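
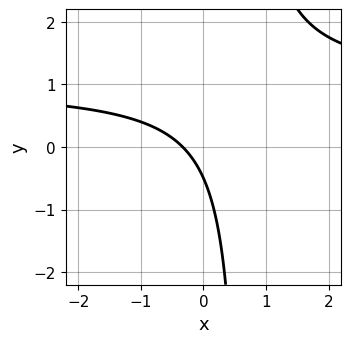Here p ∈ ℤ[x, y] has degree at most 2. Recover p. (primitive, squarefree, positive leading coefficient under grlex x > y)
3*x*y - 3*x - 2*y - 1

1. Degree: no degree-1 curve has this shape, so deg p = 2.
2. Putting this together gives p.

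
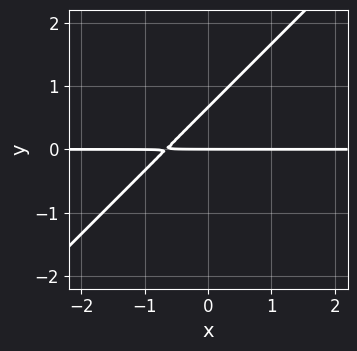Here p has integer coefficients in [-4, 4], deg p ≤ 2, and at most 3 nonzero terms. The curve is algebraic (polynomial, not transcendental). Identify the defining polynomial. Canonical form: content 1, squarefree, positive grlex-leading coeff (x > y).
1. Degree: no degree-1 curve has this shape, so deg p = 2.
2. Against the integer gridlines: the visible x-axis segment lies entirely on the curve; one y-axis crossing is at y = 0.
3. Assembling these constraints gives the stated polynomial.

3*x*y - 3*y^2 + 2*y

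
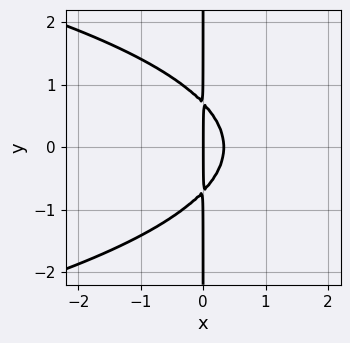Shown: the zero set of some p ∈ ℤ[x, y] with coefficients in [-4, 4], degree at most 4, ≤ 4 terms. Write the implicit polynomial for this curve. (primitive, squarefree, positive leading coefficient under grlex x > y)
1. The degree is 3 — a generic line meets the curve in up to 3 points.
2. Symmetries: mirror symmetry y ↦ −y ⇒ only even powers of y.
3. Observable constraints: it meets the x-axis at x = 0 (among the integer gridlines); the visible y-axis segment lies entirely on the curve.
4. Matching integer coefficients to the picture gives p.

2*x*y^2 + 3*x^2 - x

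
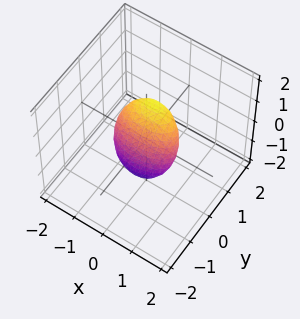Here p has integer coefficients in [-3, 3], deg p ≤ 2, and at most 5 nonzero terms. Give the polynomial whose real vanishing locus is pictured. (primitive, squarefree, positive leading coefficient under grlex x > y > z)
x^2 + 3*y^2 - 2*y*z + z^2 - 1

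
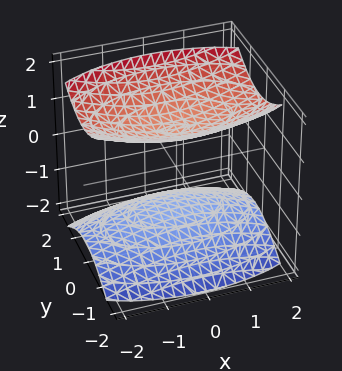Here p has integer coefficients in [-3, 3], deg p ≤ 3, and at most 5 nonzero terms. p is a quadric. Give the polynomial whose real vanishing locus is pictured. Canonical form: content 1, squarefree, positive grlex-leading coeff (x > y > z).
1. The picture has 2 separate pieces.
2. Degree: two sheets facing apart; a quadric, so deg p = 2.
3. Symmetries: it's symmetric under x → −x, forcing even powers of x; it's symmetric under z → −z, forcing even powers of z; mirror symmetry y ↦ −y ⇒ only even powers of y.
4. Reading off the gridlines: no x-intercept at any integer in the box; the z-axis gridline crossings are at z ∈ {-1, 1}; it misses every integer gridline on the y-axis.
5. Matching integer coefficients to the picture gives p.

x^2 + 3*y^2 - 3*z^2 + 3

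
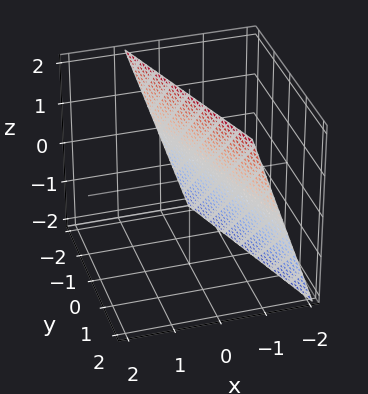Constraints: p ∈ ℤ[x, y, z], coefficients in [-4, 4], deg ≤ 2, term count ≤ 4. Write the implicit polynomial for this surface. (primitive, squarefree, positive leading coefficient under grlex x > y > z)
3*x + y - z + 2

1. Degree: every cross-section is a straight line — this is a plane, so deg p = 1.
2. Reading off the gridlines: it crosses the y-axis at the gridline y = -2; it meets the z-axis at z = 2 (among the integer gridlines).
3. The integer polynomial consistent with all of this is the stated p.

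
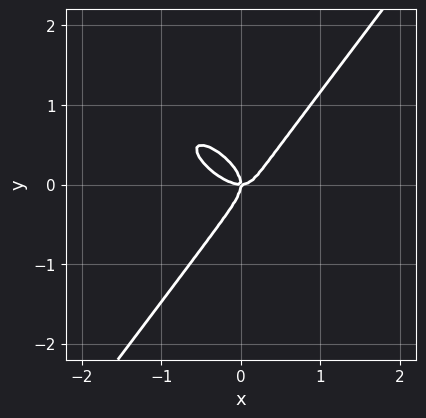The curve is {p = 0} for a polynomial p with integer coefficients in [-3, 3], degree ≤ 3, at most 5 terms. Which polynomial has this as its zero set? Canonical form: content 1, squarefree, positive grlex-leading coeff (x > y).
2*x^3 + 2*x^2*y - 2*y^3 - x*y

1. Degree: a generic line meets the curve in up to 3 points, so deg p = 3.
2. Checking where it meets the axes: it meets the y-axis at y = 0 (among the integer gridlines); it crosses the x-axis at the gridline x = 0.
3. Fitting integer coefficients to these (and the overall shape) gives p.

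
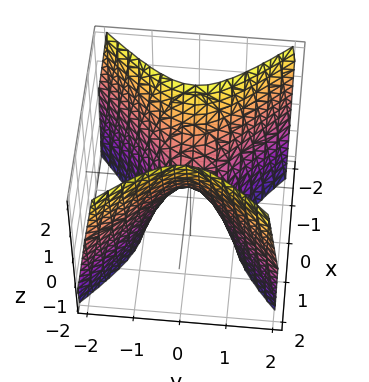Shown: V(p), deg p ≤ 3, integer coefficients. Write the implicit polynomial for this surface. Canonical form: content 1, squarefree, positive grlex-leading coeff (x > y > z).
(a) The degree is 2 — a hyperbolic paraboloid; a quadric.
(b) Symmetries: the y ↦ −y reflection is a symmetry, so y appears only in even powers; the x ↦ −x reflection is a symmetry, so x appears only in even powers.
(c) Checking where it meets the axes: one z-axis crossing is at z = 0; it meets the y-axis at y = 0 (among the integer gridlines); it crosses the x-axis at the gridline x = 0.
(d) Putting this together gives p.

2*x^2 - 2*y^2 - z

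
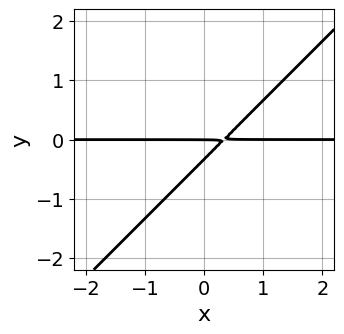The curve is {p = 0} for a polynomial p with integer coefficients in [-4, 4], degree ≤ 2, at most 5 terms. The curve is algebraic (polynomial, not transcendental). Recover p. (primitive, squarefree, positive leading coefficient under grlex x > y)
3*x*y - 3*y^2 - y

First, deg p = 2. A generic line meets the curve in up to 2 points.
Then, from the axis intercepts and sections: every point of the x-axis in the box is on the curve; it meets the y-axis at y = 0 (among the integer gridlines).
Finally, together with the visible shape, these determine p as stated.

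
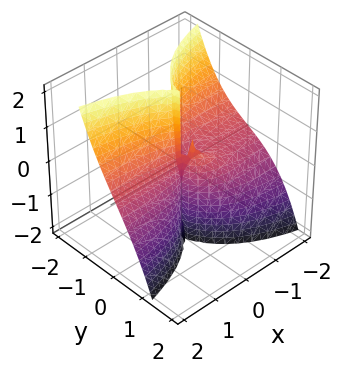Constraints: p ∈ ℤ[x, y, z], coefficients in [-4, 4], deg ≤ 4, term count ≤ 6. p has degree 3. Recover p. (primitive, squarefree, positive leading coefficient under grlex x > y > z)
x^2*y + x^2*z + y^3 + x*y

(a) Degree: a generic line meets the surface in up to 3 points, so deg p = 3.
(b) Checking where it meets the axes: one y-axis crossing is at y = 0; every point of the x-axis in the box is on the surface.
(c) The integer polynomial consistent with all of this is the stated p. Check: (0, 0, 2) on the z-axis lies on the surface, and p(0, 0, 2) = 0. ✓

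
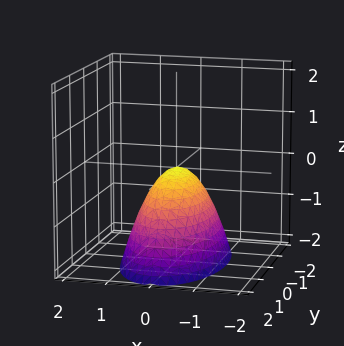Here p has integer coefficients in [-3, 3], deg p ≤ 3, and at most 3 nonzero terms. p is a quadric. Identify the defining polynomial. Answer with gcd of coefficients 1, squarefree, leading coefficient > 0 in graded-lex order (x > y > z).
1. Degree: a paraboloid; a quadric, so deg p = 2.
2. Symmetries: mirror symmetry y ↦ −y ⇒ only even powers of y; mirror symmetry x ↦ −x ⇒ only even powers of x.
3. Checking where it meets the axes: it meets the y-axis at y = 0 (among the integer gridlines); it meets the x-axis at x = 0 (among the integer gridlines).
4. Putting this together gives p.

3*x^2 + y^2 + 2*z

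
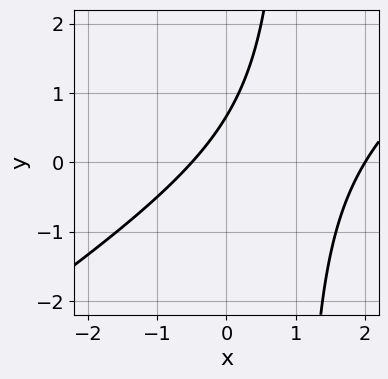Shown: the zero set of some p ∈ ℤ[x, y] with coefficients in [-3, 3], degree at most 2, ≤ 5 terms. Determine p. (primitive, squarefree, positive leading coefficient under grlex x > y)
2*x^2 - 3*x*y - 3*x + 3*y - 2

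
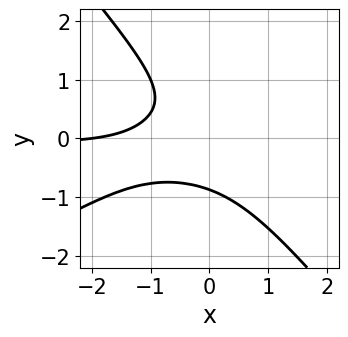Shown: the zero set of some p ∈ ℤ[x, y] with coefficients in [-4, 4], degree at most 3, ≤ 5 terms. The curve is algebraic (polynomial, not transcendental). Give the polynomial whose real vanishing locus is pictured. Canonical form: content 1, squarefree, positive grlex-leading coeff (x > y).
First, the degree is 3 — the shape is more complex than any degree-2 curve.
Next, from the axis intercepts and sections: one x-axis crossing is at x = -2.
Finally, fitting integer coefficients to these (and the overall shape) gives p.

2*x^2*y - 2*x*y^2 - 3*y^3 - x - 2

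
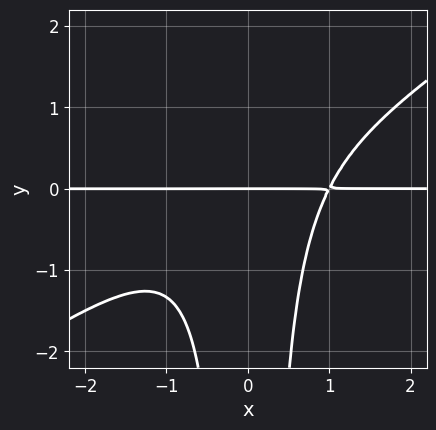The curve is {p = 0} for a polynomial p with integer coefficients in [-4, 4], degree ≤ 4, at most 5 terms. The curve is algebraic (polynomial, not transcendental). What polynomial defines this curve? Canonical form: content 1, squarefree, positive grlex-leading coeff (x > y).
(a) The degree is 4 — the shape is more complex than any degree-3 curve.
(b) From the visible intercepts: one y-axis crossing is at y = 0; the visible x-axis segment lies entirely on the curve.
(c) Solving for integer coefficients yields p as stated.

2*x^3*y - 3*x^2*y^2 - 2*y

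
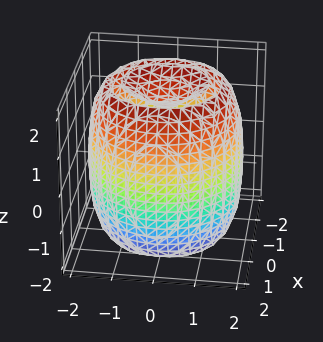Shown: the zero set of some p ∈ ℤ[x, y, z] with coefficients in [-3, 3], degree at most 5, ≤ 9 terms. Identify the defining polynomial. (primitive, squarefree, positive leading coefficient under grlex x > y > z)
The picture has 2 separate pieces.
The degree is 4 — the shape is more complex than any degree-3 surface.
Symmetries: the z-axis is an axis of rotation, so x and y enter only as x² + y².
Against the integer gridlines: a circular section at z = 2 has radius exactly 1.
Assembling these constraints gives the stated polynomial.

x^4 + 2*x^2*y^2 + y^4 - 3*x^2 - 3*y^2 + z^2 - 2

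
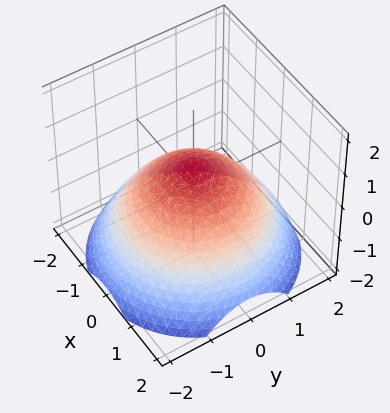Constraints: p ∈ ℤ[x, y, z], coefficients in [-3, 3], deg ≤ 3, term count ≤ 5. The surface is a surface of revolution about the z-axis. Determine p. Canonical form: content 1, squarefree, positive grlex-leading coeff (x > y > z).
x^2 + y^2 + 2*z - 1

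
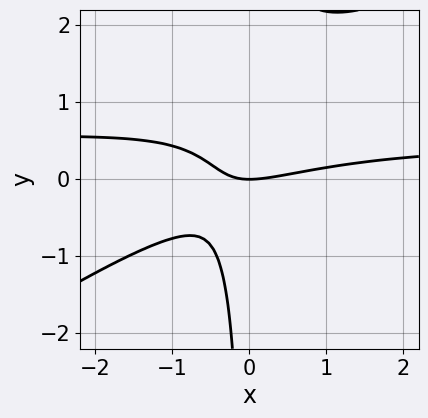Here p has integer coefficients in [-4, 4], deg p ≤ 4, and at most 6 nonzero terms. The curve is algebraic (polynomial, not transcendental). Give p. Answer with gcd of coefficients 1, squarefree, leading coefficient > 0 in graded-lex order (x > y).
2*x^2*y - 3*x*y^2 - x^2 + 3*x*y + 2*y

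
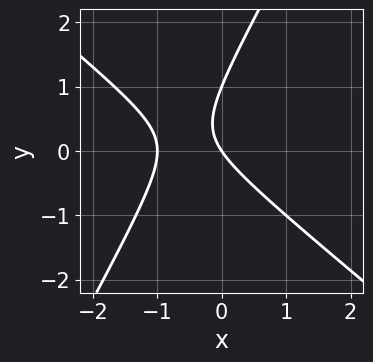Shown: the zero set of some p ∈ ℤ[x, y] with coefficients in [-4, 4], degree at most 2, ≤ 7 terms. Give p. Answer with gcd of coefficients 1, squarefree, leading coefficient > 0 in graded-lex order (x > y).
1. deg p = 2. No degree-1 curve has this shape.
2. Against the integer gridlines: the y-axis gridline crossings are at y ∈ {0, 1}; the x-axis gridline crossings are at x ∈ {-1, 0}.
3. Assembling these constraints gives the stated polynomial.

3*x^2 + 2*x*y - 2*y^2 + 3*x + 2*y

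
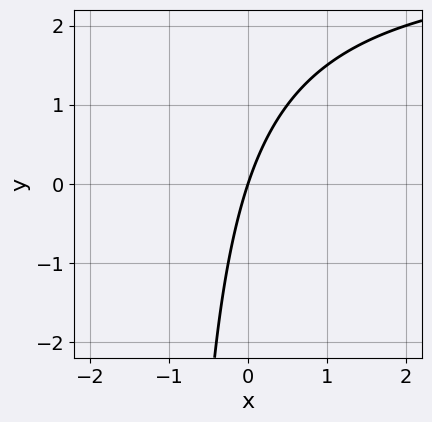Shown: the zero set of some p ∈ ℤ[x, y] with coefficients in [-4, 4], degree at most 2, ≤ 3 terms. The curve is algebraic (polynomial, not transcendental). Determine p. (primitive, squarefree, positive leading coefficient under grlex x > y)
x*y - 3*x + y

First, degree: no degree-1 curve has this shape, so deg p = 2.
Then, from the visible intercepts: one x-axis crossing is at x = 0; one y-axis crossing is at y = 0.
Finally, fitting integer coefficients to these (and the overall shape) gives p.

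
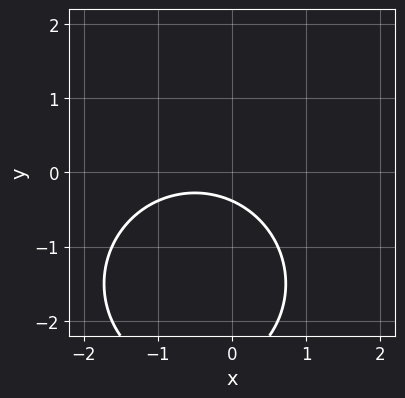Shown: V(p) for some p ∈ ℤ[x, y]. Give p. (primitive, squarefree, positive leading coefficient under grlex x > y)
The degree is 2 — no degree-1 curve has this shape.
Observable constraints: the curve avoids every integer x-axis point in the box.
Solving for integer coefficients yields p as stated.

x^2 + y^2 + x + 3*y + 1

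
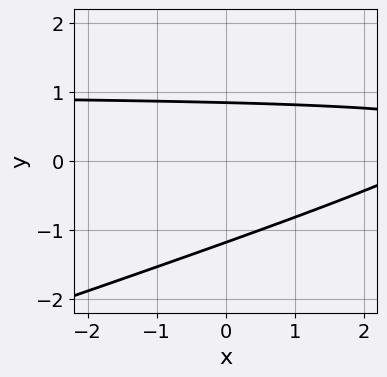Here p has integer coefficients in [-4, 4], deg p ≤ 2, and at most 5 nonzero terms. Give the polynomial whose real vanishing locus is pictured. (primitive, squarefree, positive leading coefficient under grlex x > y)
x*y - 3*y^2 - x - y + 3

First, deg p = 2. The shape is more complex than any degree-1 curve.
Next, checking where it meets the axes: no x-intercept at any integer in the box.
Finally, solving for integer coefficients yields p as stated.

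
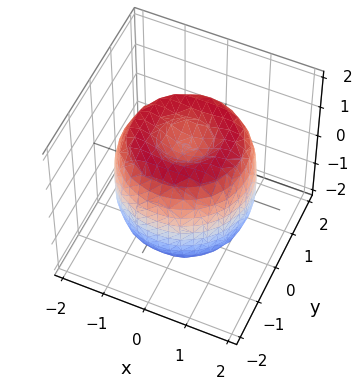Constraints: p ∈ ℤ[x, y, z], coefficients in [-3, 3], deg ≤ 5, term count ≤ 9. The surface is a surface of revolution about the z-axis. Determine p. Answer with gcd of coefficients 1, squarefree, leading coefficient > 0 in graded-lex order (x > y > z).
x^4 + 2*x^2*y^2 + y^4 - 2*x^2 - 2*y^2 + z^2 - 1

(a) The degree is 4 — a generic line meets the surface in up to 4 points.
(b) By symmetry, every cross-section ⟂ z is a circle, so x, y appear only via x² + y².
(c) Against the integer gridlines: the z-axis gridline crossings are at z ∈ {-1, 1}; a circular section at z = 1 has radius between 1 and 2.
(d) Together with the visible shape, these determine p as stated.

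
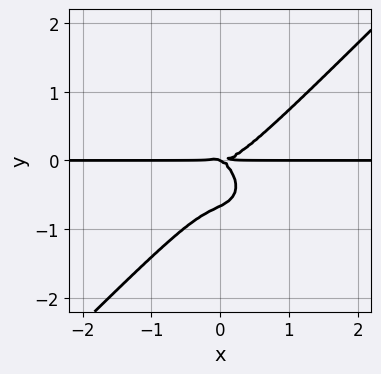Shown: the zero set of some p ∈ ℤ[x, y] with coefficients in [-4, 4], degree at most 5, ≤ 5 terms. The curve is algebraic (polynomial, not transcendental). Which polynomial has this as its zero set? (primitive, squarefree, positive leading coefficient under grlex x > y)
(a) Degree: the shape is more complex than any degree-3 curve, so deg p = 4.
(b) Checking where it meets the axes: one y-axis crossing is at y = 0; every point of the x-axis in the box is on the curve.
(c) Together with the visible shape, these determine p as stated.

3*x^3*y - 3*y^4 - x*y^2 - 2*y^3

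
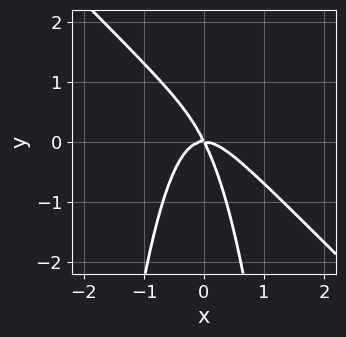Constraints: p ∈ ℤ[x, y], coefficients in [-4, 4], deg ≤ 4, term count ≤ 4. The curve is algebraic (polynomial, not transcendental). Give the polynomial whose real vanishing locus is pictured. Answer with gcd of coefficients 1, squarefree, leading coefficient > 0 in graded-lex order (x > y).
First, degree: a generic line meets the curve in up to 3 points, so deg p = 3.
Next, from the axis intercepts and sections: it meets the x-axis at x = 0 (among the integer gridlines); one y-axis crossing is at y = 0.
Finally, fitting integer coefficients to these (and the overall shape) gives p.

3*x^3 + 3*x^2*y + 2*x*y + y^2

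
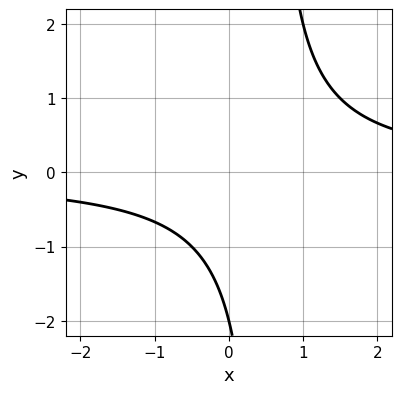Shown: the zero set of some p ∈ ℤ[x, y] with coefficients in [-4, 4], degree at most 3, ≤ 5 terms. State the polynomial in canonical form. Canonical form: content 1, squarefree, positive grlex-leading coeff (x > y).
(a) The degree is 2 — the shape is more complex than any degree-1 curve.
(b) From the axis intercepts and sections: it misses every integer gridline on the x-axis; it meets the y-axis at y = -2 (among the integer gridlines).
(c) Fitting integer coefficients to these (and the overall shape) gives p.

2*x*y - y - 2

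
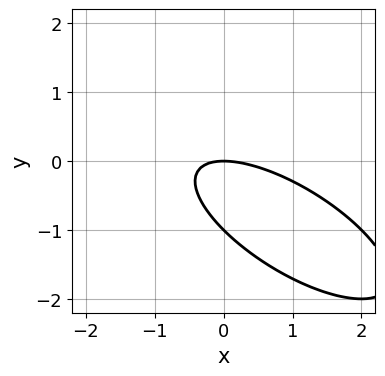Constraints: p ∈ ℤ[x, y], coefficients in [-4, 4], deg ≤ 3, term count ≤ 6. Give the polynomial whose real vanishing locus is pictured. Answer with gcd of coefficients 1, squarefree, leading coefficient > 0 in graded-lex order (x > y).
x^2 + 2*x*y + 2*y^2 + 2*y

(a) The degree is 2 — no degree-1 curve has this shape.
(b) Against the integer gridlines: among the integer gridlines, it crosses the y-axis at y ∈ {-1, 0}; it crosses the x-axis at the gridline x = 0.
(c) Matching integer coefficients to the picture gives p.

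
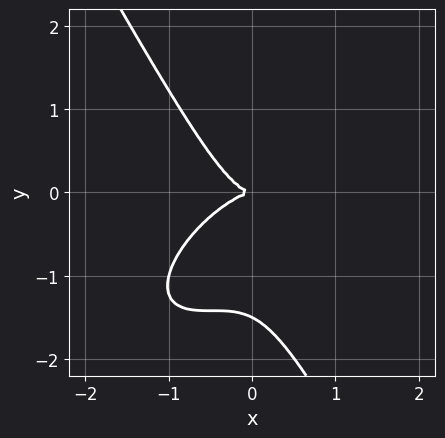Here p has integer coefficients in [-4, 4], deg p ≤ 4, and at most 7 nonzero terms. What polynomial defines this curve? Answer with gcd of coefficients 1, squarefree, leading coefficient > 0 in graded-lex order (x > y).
deg p = 3.
Checking where it meets the axes: it meets the x-axis at x = 0 (among the integer gridlines); it meets the y-axis at y = 0 (among the integer gridlines).
Matching integer coefficients to the picture gives p.

3*x^3 - 3*x^2*y + x*y^2 + 2*y^3 + 3*y^2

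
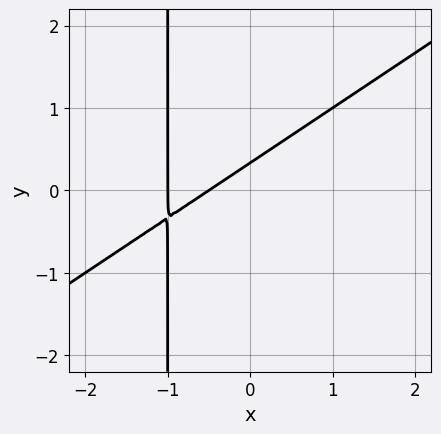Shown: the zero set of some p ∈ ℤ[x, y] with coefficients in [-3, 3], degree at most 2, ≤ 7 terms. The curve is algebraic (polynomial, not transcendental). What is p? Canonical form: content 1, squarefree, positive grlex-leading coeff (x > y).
2*x^2 - 3*x*y + 3*x - 3*y + 1

First, degree: no degree-1 curve has this shape, so deg p = 2.
Next, from the axis intercepts and sections: it meets the x-axis at x = -1 (among the integer gridlines).
Finally, solving for integer coefficients yields p as stated.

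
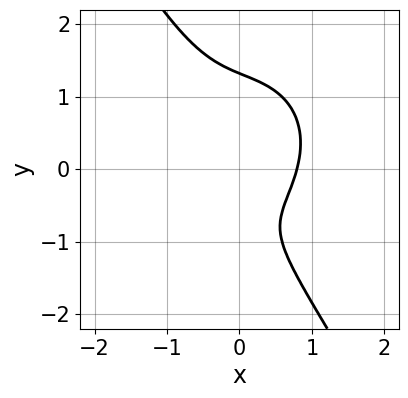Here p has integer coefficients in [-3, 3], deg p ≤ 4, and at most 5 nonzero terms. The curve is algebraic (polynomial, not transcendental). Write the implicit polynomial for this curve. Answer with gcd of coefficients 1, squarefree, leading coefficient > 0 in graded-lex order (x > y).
First, the degree is 3 — a generic line meets the curve in up to 3 points.
Finally, matching integer coefficients to the picture gives p.

2*x^3 + x*y^2 + y^3 - y - 1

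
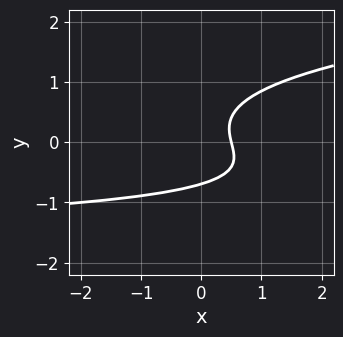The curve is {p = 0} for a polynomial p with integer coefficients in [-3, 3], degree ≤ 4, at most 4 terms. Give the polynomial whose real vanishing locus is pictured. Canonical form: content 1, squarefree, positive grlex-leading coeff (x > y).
3*y^3 - x*y - 2*x + 1

(a) deg p = 3. A generic line meets the curve in up to 3 points.
(b) Solving for integer coefficients yields p as stated.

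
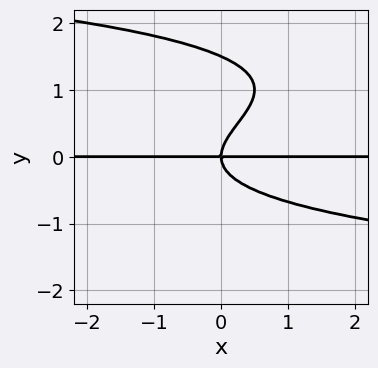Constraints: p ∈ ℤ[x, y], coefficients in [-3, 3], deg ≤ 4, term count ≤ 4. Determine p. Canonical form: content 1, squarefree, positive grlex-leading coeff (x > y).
2*y^4 - 3*y^3 + 2*x*y

Degree: a generic line meets the curve in up to 4 points, so deg p = 4.
From the visible intercepts: one y-axis crossing is at y = 0; every point of the x-axis in the box is on the curve.
The integer polynomial consistent with all of this is the stated p.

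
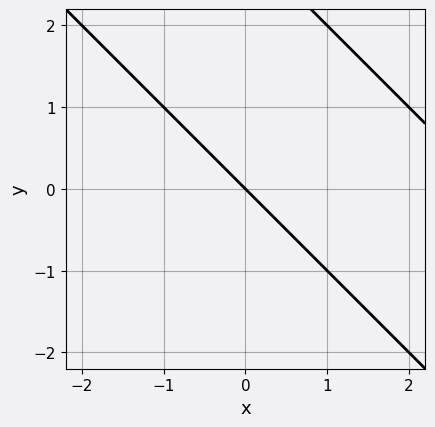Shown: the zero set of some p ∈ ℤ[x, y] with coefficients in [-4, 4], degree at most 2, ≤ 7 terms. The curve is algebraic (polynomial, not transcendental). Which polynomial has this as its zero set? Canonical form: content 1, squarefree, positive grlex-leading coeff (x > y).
x^2 + 2*x*y + y^2 - 3*x - 3*y

First, the degree is 2 — a generic line meets the curve in up to 2 points.
Then, from the axis intercepts and sections: it crosses the x-axis at the gridline x = 0; it meets the y-axis at y = 0 (among the integer gridlines).
Finally, solving for integer coefficients yields p as stated.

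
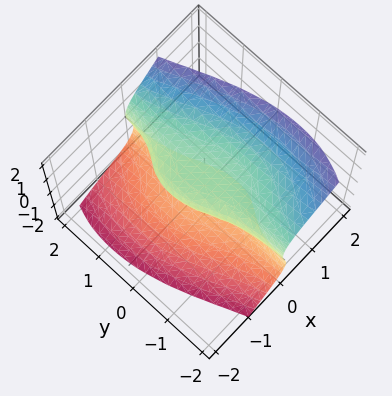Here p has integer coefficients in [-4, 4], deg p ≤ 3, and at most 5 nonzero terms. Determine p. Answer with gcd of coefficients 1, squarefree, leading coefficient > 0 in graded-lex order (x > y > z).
3*x^3 + 2*x^2*y + 2*x*y^2 - 2*z^3 + 2*z

(a) The degree is 3 — a generic line meets the surface in up to 3 points.
(b) Checking where it meets the axes: one x-axis crossing is at x = 0; among the integer gridlines, it crosses the z-axis at z ∈ {-1, 0, 1}; every point of the y-axis in the box is on the surface.
(c) Fitting integer coefficients to these (and the overall shape) gives p.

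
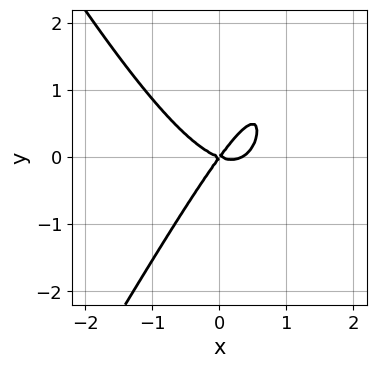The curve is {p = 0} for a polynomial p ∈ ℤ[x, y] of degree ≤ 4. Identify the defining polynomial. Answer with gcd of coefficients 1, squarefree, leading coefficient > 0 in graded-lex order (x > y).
3*x^3 - x*y^2 - x^2 - 2*x*y + 2*y^2

(a) The degree is 3 — the shape is more complex than any degree-2 curve.
(b) From the axis intercepts and sections: it meets the x-axis at x = 0 (among the integer gridlines); it meets the y-axis at y = 0 (among the integer gridlines).
(c) Matching integer coefficients to the picture gives p.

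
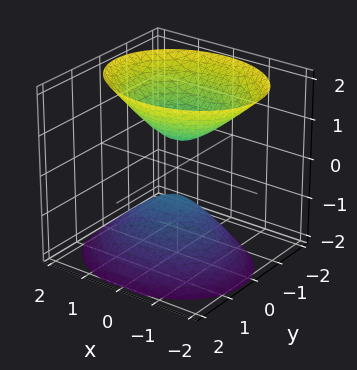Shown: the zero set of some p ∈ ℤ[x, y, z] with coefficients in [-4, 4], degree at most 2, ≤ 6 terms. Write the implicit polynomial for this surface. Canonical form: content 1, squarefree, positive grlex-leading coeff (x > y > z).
2*x^2 + 3*y^2 + y*z - 2*z^2 + 1

1. I count 2 distinct pieces.
2. deg p = 2.
3. Observable constraints: no y-intercept at any integer in the box; the surface avoids every integer x-axis point in the box.
4. Matching integer coefficients to the picture gives p.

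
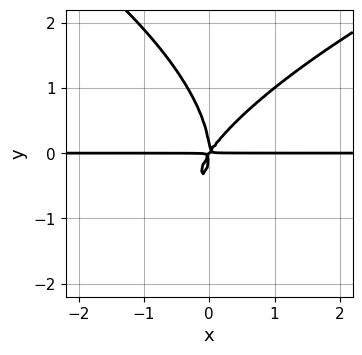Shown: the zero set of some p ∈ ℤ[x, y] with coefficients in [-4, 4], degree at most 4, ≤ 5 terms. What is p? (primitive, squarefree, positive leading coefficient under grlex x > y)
y^4 - 3*x^2*y + 2*x*y^2

First, the degree is 4 — a generic line meets the curve in up to 4 points.
Then, observable constraints: the visible x-axis segment lies entirely on the curve.
Finally, together with the visible shape, these determine p as stated.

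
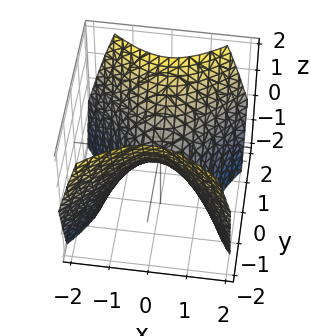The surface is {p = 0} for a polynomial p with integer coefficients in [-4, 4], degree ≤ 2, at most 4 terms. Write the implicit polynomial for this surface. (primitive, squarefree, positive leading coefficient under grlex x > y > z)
First, the degree is 2 — a hyperbolic paraboloid; a quadric.
Next, symmetries: it's symmetric under x → −x, forcing even powers of x; it's symmetric under y → −y, forcing even powers of y.
Then, reading off the gridlines: one y-axis crossing is at y = 0; it meets the z-axis at z = 0 (among the integer gridlines); it meets the x-axis at x = 0 (among the integer gridlines).
Finally, these observations pin down the coefficients.

x^2 - y^2 + z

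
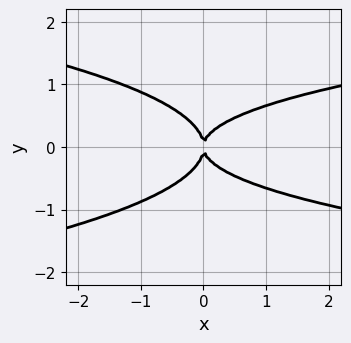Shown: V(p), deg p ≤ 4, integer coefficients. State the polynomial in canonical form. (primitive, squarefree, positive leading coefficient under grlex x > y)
Degree: a generic line meets the curve in up to 4 points, so deg p = 4.
Symmetries: the y ↦ −y reflection is a symmetry, so y appears only in even powers.
Checking where it meets the axes: one x-axis crossing is at x = 0; it meets the y-axis at y = 0 (among the integer gridlines).
Assembling these constraints gives the stated polynomial.

3*y^4 + x*y^2 - x^2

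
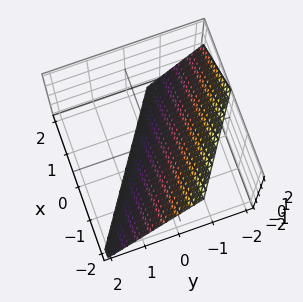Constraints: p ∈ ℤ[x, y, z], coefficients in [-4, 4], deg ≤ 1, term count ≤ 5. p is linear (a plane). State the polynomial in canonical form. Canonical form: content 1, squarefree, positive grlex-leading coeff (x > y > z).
(a) The degree is 1 — every cross-section is a straight line — this is a plane.
(b) From the axis intercepts and sections: it meets the z-axis at z = -1 (among the integer gridlines); one x-axis crossing is at x = -1.
(c) Fitting integer coefficients to these (and the overall shape) gives p.

2*x + 3*y + 2*z + 2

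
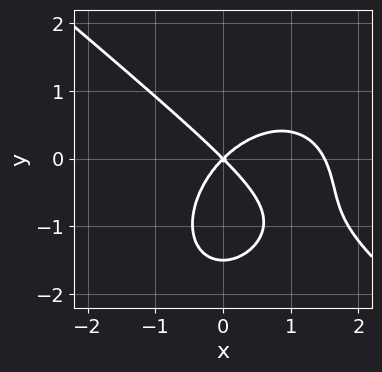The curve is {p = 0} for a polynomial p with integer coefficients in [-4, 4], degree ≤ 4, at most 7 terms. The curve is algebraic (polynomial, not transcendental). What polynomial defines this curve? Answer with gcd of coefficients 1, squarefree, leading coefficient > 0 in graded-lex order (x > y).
2*x^3 + x^2*y + 2*y^3 - 3*x^2 + 3*y^2

1. deg p = 3. No degree-2 curve has this shape.
2. Against the integer gridlines: it meets the x-axis at x = 0 (among the integer gridlines); it crosses the y-axis at the gridline y = 0.
3. These observations pin down the coefficients.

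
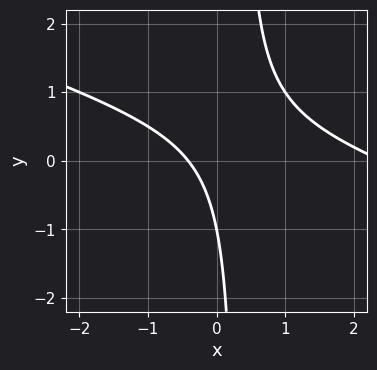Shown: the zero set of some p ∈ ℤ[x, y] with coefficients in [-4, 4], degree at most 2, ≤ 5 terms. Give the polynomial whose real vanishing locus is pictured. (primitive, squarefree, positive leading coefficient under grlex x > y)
x^2 + 3*x*y - 2*x - y - 1

First, the degree is 2 — a generic line meets the curve in up to 2 points.
Next, checking where it meets the axes: it crosses the y-axis at the gridline y = -1.
Finally, matching integer coefficients to the picture gives p.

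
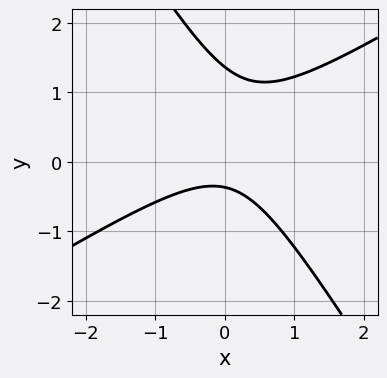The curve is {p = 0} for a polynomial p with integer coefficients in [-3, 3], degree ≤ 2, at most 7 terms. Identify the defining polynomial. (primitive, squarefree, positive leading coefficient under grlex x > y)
2*x^2 - 2*x*y - 2*y^2 + 2*y + 1

Degree: a generic line meets the curve in up to 2 points, so deg p = 2.
From the axis intercepts and sections: the curve avoids every integer x-axis point in the box.
Together with the visible shape, these determine p as stated.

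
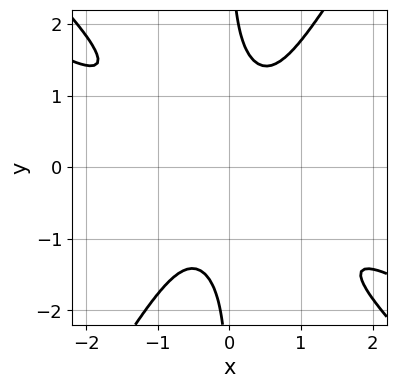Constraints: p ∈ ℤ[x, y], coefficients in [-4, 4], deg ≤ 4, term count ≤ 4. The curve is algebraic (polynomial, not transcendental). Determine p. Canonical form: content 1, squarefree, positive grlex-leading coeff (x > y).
x^4 + 2*x^3*y - x*y^3 + 1

deg p = 4.
Against the integer gridlines: the curve avoids every integer x-axis point in the box; it misses every integer gridline on the y-axis.
The integer polynomial consistent with all of this is the stated p.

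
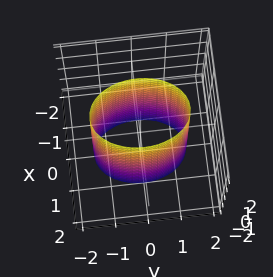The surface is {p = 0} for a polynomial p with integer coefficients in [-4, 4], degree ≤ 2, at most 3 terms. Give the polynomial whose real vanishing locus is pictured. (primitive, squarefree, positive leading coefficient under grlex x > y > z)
2*x^2 + y^2 - 2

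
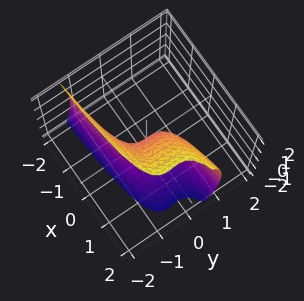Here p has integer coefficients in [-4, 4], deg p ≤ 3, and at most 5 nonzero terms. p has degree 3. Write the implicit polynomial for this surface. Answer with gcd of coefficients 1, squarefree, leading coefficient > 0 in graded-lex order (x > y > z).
x*y^2 + 3*y^3 + z^2 - 3*x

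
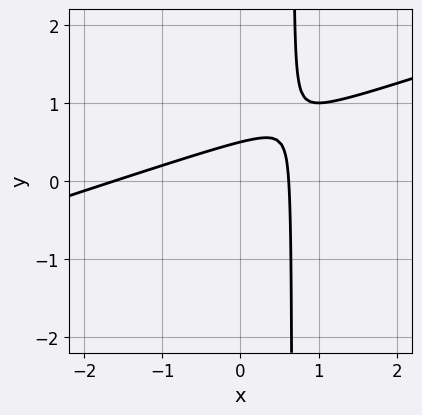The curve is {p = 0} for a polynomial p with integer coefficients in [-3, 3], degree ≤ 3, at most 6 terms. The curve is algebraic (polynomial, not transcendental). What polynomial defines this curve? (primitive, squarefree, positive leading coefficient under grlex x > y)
First, deg p = 2. A generic line meets the curve in up to 2 points.
Finally, matching integer coefficients to the picture gives p.

x^2 - 3*x*y + x + 2*y - 1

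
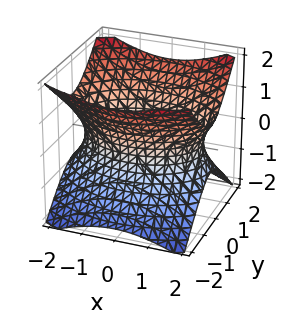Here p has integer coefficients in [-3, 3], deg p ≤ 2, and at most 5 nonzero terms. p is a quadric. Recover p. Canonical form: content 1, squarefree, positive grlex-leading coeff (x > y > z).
1. deg p = 2.
2. Symmetries: the z ↦ −z reflection is a symmetry, so z appears only in even powers; mirror symmetry y ↦ −y ⇒ only even powers of y; it's symmetric under x → −x, forcing even powers of x.
3. Checking where it meets the axes: no z-intercept at any integer in the box.
4. Solving for integer coefficients yields p as stated.

x^2 + 2*y^2 - 2*z^2 - 3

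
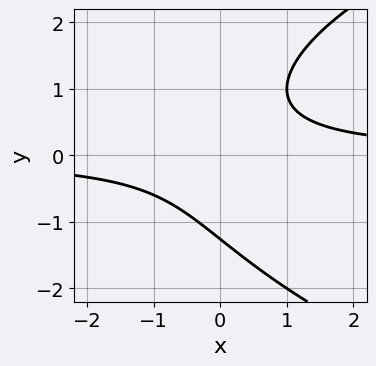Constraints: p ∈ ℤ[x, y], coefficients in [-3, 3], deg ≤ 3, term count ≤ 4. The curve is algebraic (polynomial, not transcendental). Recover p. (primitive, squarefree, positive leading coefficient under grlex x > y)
deg p = 3.
Observable constraints: no x-intercept at any integer in the box.
Putting this together gives p.

y^3 - 3*x*y + 2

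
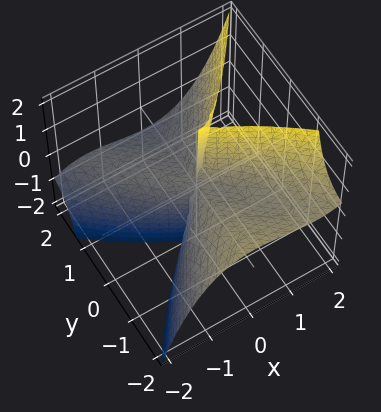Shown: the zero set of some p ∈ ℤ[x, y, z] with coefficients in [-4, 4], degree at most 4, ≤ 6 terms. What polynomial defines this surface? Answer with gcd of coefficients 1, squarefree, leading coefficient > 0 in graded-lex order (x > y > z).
Degree: no degree-2 surface has this shape, so deg p = 3.
Against the integer gridlines: it meets the x-axis at x = 0 (among the integer gridlines); it crosses the y-axis at the gridline y = 0; the visible z-axis segment lies entirely on the surface.
Solving for integer coefficients yields p as stated.

2*x^3 + 2*x^2*y - y^3 - 3*y^2*z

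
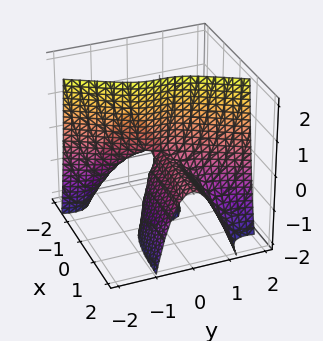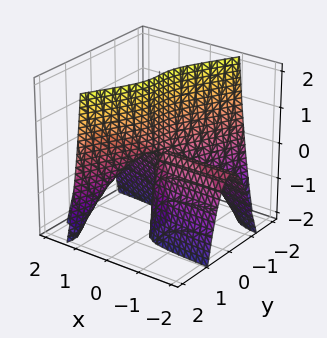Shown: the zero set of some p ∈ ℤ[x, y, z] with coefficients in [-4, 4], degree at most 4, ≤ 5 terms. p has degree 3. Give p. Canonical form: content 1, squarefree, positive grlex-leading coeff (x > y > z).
(a) deg p = 3. No degree-2 surface has this shape.
(b) Reading off the gridlines: one y-axis crossing is at y = 0; every point of the z-axis in the box is on the surface.
(c) The integer polynomial consistent with all of this is the stated p. Check: (2, 0, 0) on the x-axis lies on the surface, and p(2, 0, 0) = 0. ✓

2*x*y^2 - y^3 + x*z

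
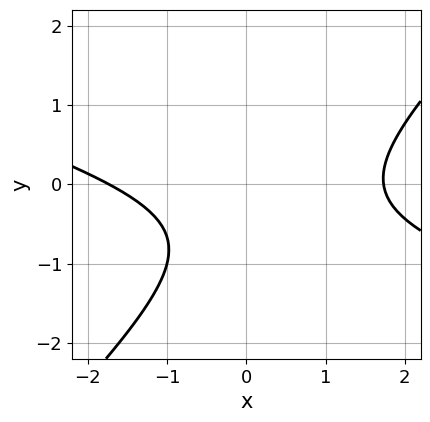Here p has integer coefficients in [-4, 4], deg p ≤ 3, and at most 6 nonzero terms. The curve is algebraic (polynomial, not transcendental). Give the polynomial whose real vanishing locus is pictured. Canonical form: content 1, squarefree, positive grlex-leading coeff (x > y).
The degree is 2 — no degree-1 curve has this shape.
Against the integer gridlines: no y-intercept at any integer in the box.
These observations pin down the coefficients.

x^2 + 2*x*y - 3*y^2 - 3*y - 3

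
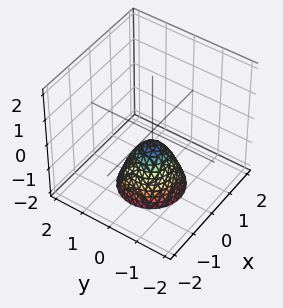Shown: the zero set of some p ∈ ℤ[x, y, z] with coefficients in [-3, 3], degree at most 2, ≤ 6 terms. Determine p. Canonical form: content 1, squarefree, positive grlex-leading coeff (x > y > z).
Degree: a generic line meets the surface in up to 2 points, so deg p = 2.
By symmetry, the surface is invariant under rotation about z: p = q(x² + y², z).
From the axis intercepts and sections: a circular section at z = -2 has radius exactly 1; it misses every integer gridline on the y-axis; no x-intercept at any integer in the box.
Solving for integer coefficients yields p as stated.

3*x^2 + 3*y^2 + 2*z + 1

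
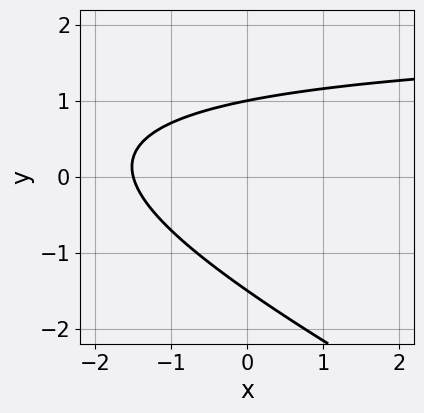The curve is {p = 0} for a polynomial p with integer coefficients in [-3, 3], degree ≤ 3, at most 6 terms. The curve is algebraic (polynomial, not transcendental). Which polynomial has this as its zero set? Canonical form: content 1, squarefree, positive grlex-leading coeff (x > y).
x*y + 2*y^2 - 2*x + y - 3

(a) deg p = 2.
(b) Against the integer gridlines: it crosses the y-axis at the gridline y = 1.
(c) Fitting integer coefficients to these (and the overall shape) gives p.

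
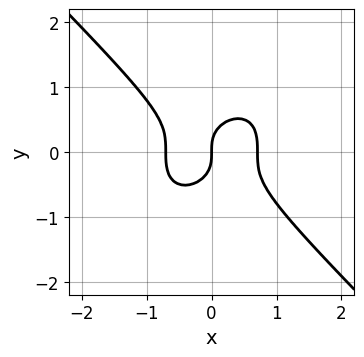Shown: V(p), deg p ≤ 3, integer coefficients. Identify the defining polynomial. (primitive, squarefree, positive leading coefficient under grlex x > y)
2*x^3 + 2*y^3 - x

(a) The degree is 3 — the shape is more complex than any degree-2 curve.
(b) Against the integer gridlines: one y-axis crossing is at y = 0; it meets the x-axis at x = 0 (among the integer gridlines).
(c) The integer polynomial consistent with all of this is the stated p.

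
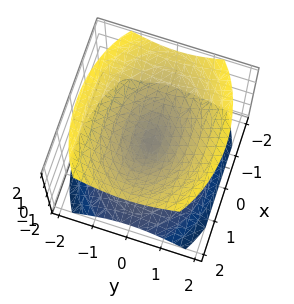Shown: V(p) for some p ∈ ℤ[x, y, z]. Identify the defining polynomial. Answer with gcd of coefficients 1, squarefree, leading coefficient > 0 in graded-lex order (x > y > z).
First, I count 2 distinct pieces. They look like related sheets of one shape, so recover p as a whole.
Then, degree: two nappes meeting at a single point; a quadric, so deg p = 2.
Then, symmetries: it's symmetric under y → −y, forcing even powers of y; the x ↦ −x reflection is a symmetry, so x appears only in even powers; the z ↦ −z reflection is a symmetry, so z appears only in even powers.
Next, from the visible intercepts: one x-axis crossing is at x = 0; it meets the z-axis at z = 0 (among the integer gridlines); it crosses the y-axis at the gridline y = 0.
Finally, solving for integer coefficients yields p as stated.

x^2 + 2*y^2 - 2*z^2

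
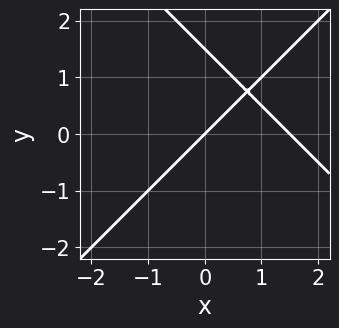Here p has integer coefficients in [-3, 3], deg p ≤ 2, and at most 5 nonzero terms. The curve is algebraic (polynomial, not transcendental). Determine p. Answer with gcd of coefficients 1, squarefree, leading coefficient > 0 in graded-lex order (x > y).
2*x^2 - 2*y^2 - 3*x + 3*y

The degree is 2 — a generic line meets the curve in up to 2 points.
Checking where it meets the axes: it crosses the x-axis at the gridline x = 0; it meets the y-axis at y = 0 (among the integer gridlines).
Solving for integer coefficients yields p as stated.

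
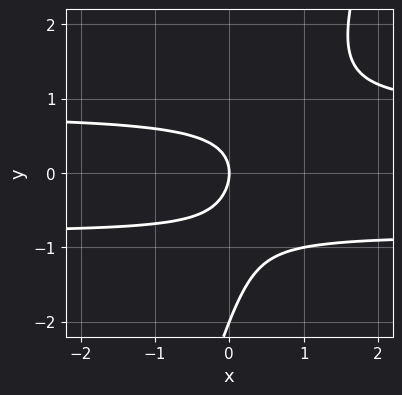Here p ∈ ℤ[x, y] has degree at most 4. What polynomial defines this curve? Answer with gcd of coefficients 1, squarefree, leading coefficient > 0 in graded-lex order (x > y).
3*x*y^2 - y^3 - 2*y^2 - 2*x

First, degree: the shape is more complex than any degree-2 curve, so deg p = 3.
Next, reading off the gridlines: the y-axis gridline crossings are at y ∈ {-2, 0}; it crosses the x-axis at the gridline x = 0.
Finally, matching integer coefficients to the picture gives p.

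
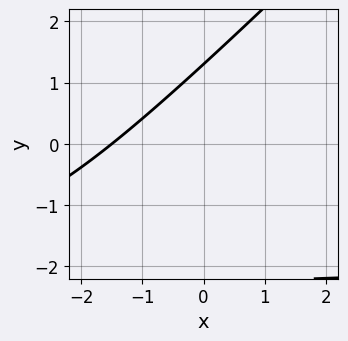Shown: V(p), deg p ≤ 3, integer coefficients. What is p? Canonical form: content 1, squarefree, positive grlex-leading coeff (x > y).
(a) deg p = 2.
(b) Matching integer coefficients to the picture gives p.

x*y - y^2 + 2*x - y + 3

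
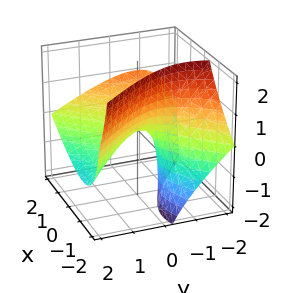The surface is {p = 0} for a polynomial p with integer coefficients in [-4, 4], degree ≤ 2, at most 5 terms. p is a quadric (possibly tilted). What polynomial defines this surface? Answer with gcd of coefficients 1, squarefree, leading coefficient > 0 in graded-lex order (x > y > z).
First, the degree is 2 — a generic line meets the surface in up to 2 points.
Then, from the visible intercepts: it crosses the z-axis at the gridline z = 0; it meets the y-axis at y = 0 (among the integer gridlines).
Finally, these observations pin down the coefficients.

2*x^2 - 3*x*z - 2*y^2 - 3*y*z - 3*z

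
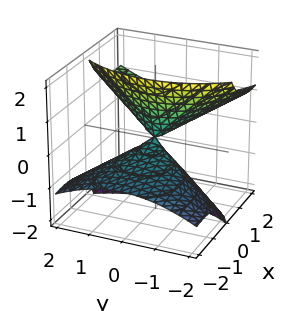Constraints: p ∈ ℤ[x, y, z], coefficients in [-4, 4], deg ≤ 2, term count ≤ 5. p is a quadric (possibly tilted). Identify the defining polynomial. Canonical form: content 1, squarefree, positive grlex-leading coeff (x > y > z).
Degree: the shape is more complex than any degree-1 surface, so deg p = 2.
Against the integer gridlines: it crosses the z-axis at the gridline z = 0; it crosses the y-axis at the gridline y = 0; it meets the x-axis at x = 0 (among the integer gridlines).
Fitting integer coefficients to these (and the overall shape) gives p.

x^2 - 3*x*z + y^2 - z^2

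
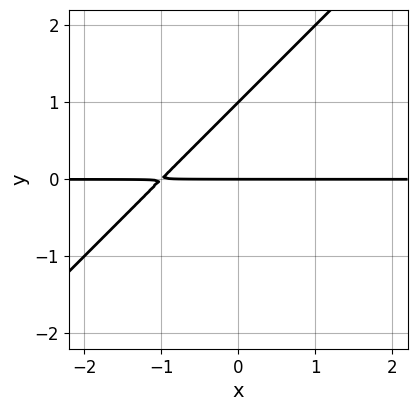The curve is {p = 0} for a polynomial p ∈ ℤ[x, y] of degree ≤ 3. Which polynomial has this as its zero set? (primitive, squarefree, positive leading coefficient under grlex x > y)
x*y - y^2 + y

deg p = 2.
Observable constraints: the y-axis gridline crossings are at y ∈ {0, 1}; the visible x-axis segment lies entirely on the curve.
Assembling these constraints gives the stated polynomial.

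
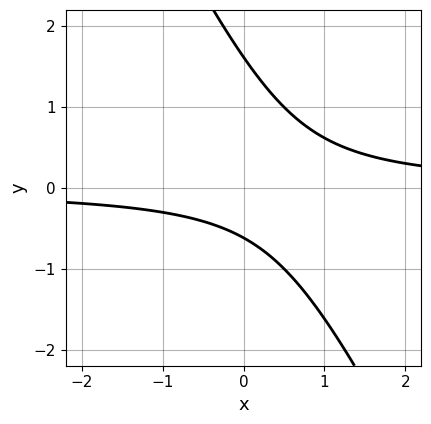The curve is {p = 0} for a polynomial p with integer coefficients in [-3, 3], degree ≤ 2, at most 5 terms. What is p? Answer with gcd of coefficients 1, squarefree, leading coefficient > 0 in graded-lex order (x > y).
1. deg p = 2.
2. From the visible intercepts: no x-intercept at any integer in the box.
3. Assembling these constraints gives the stated polynomial.

2*x*y + y^2 - y - 1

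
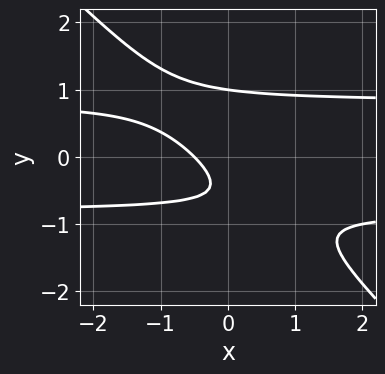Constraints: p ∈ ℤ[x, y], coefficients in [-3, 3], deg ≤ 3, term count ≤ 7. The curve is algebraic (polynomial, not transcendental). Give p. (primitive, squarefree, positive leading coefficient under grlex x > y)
3*x*y^2 + 3*y^3 - 2*x - 2*y - 1

1. deg p = 3. The shape is more complex than any degree-2 curve.
2. From the axis intercepts and sections: it meets the y-axis at y = 1 (among the integer gridlines).
3. Putting this together gives p.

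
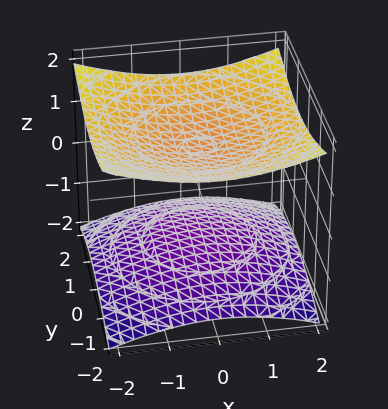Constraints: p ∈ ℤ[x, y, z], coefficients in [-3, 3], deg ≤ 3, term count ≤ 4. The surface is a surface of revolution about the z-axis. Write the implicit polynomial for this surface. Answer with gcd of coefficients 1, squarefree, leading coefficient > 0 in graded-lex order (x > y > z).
x^2 + y^2 - 3*z^2 + 3

First, the picture has 2 separate pieces. Treating them together as one polynomial.
Next, the degree is 2 — no degree-1 surface has this shape.
Then, symmetry: the z-axis is an axis of rotation, so x and y enter only as x² + y².
Then, observable constraints: it misses every integer gridline on the x-axis; among the integer gridlines, it crosses the z-axis at z ∈ {-1, 1}; the surface avoids every integer y-axis point in the box.
Finally, together with the visible shape, these determine p as stated.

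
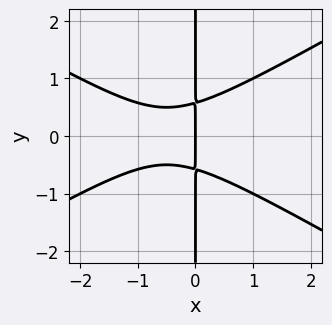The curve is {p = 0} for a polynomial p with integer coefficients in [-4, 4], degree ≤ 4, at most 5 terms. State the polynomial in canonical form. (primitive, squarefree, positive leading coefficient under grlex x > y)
x^3 - 3*x*y^2 + x^2 + x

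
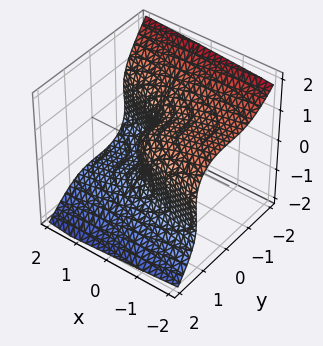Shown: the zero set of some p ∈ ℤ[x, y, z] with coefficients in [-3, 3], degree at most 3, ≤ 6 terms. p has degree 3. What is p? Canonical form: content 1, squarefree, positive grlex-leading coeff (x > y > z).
3*y^3 + 3*z^3 + 3*x - z - 1

1. deg p = 3.
2. Solving for integer coefficients yields p as stated.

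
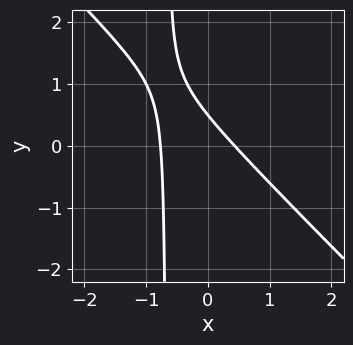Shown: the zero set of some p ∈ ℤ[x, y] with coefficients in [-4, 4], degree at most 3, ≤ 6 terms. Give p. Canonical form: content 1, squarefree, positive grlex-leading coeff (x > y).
(a) Degree: no degree-1 curve has this shape, so deg p = 2.
(b) Putting this together gives p.

3*x^2 + 3*x*y + x + 2*y - 1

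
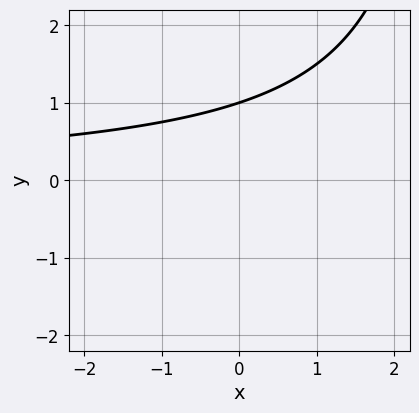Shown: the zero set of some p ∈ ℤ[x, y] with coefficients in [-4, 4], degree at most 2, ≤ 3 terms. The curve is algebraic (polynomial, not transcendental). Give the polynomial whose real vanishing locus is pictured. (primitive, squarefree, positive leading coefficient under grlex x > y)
x*y - 3*y + 3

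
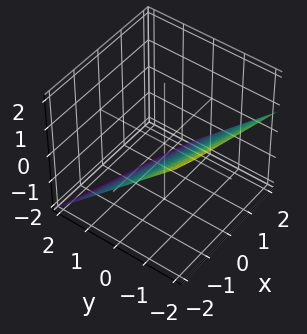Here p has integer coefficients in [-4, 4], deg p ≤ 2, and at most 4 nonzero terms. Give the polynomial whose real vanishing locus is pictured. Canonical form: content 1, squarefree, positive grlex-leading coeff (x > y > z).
x + 3*y + 3*z + 2

1. Degree: every cross-section is a straight line — this is a plane, so deg p = 1.
2. Against the integer gridlines: it crosses the x-axis at the gridline x = -2.
3. Solving for integer coefficients yields p as stated.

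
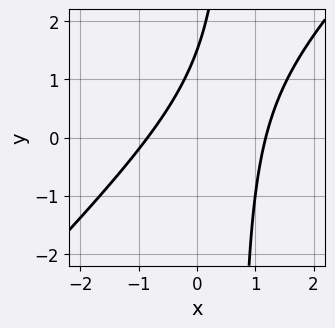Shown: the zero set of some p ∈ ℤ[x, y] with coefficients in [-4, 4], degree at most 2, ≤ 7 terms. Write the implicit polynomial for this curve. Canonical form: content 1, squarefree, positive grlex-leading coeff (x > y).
3*x^2 - 3*x*y - x + 2*y - 3

First, the degree is 2 — the shape is more complex than any degree-1 curve.
Finally, solving for integer coefficients yields p as stated.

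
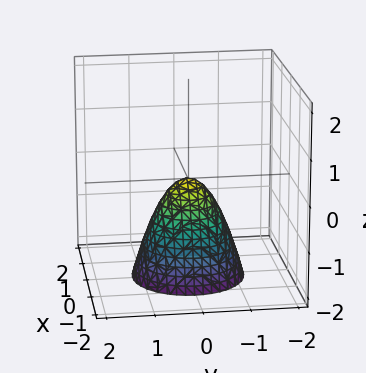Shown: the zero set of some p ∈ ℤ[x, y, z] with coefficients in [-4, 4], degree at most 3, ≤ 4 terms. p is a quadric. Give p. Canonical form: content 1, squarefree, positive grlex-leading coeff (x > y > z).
3*x^2 + 3*y^2 + 2*z

Degree: a single bowl opening along one axis; a quadric, so deg p = 2.
Symmetries: rotational symmetry about the z-axis ⇒ p depends on x, y only through x² + y².
From the visible intercepts: it crosses the x-axis at the gridline x = 0; a circular section at z = -1 has radius between 0 and 1; it meets the z-axis at z = 0 (among the integer gridlines); one y-axis crossing is at y = 0.
These observations pin down the coefficients.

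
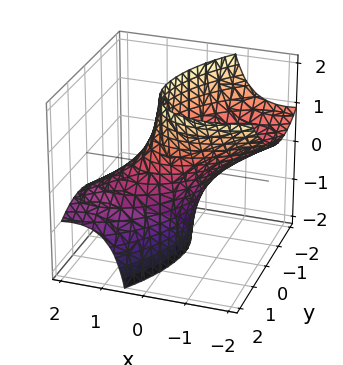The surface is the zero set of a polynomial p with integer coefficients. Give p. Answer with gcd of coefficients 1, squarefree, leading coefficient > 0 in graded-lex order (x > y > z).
1. The degree is 2 — the shape is more complex than any degree-1 surface.
2. Checking where it meets the axes: among the integer gridlines, it crosses the y-axis at y ∈ {-1, 1}; the x-axis gridline crossings are at x ∈ {-1, 1}; no z-intercept at any integer in the box.
3. Together with the visible shape, these determine p as stated.

x^2 - x*y + 2*x*z + y^2 - 1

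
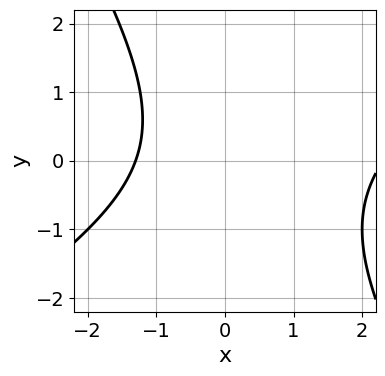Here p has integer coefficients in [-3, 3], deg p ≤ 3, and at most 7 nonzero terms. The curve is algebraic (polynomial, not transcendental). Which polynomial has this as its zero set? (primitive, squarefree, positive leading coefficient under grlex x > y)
x^2 - x*y - y^2 - x - 3

(a) Degree: no degree-1 curve has this shape, so deg p = 2.
(b) From the axis intercepts and sections: it misses every integer gridline on the y-axis.
(c) Fitting integer coefficients to these (and the overall shape) gives p.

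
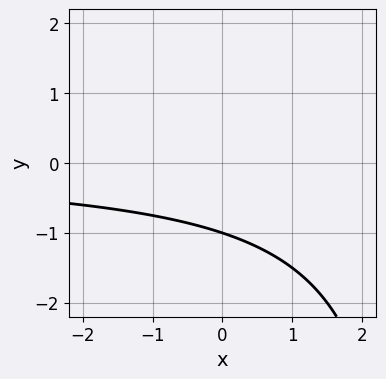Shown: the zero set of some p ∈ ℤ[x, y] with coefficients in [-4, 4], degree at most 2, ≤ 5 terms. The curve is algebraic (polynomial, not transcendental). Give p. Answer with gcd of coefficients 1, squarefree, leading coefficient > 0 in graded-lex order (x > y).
x*y - 3*y - 3

1. Degree: the shape is more complex than any degree-1 curve, so deg p = 2.
2. Reading off the gridlines: one y-axis crossing is at y = -1; the curve avoids every integer x-axis point in the box.
3. These observations pin down the coefficients.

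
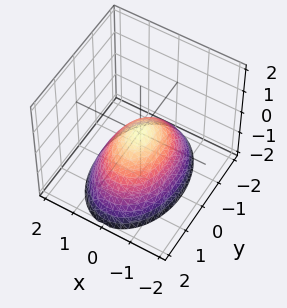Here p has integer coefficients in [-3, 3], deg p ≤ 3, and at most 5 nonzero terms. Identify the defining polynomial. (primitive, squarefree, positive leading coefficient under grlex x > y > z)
2*x^2 + y^2 + 2*z

The degree is 2 — a single bowl opening along one axis; a quadric.
Symmetries: it's symmetric under y → −y, forcing even powers of y; mirror symmetry x ↦ −x ⇒ only even powers of x.
From the axis intercepts and sections: it meets the y-axis at y = 0 (among the integer gridlines); it crosses the z-axis at the gridline z = 0; it meets the x-axis at x = 0 (among the integer gridlines).
Putting this together gives p.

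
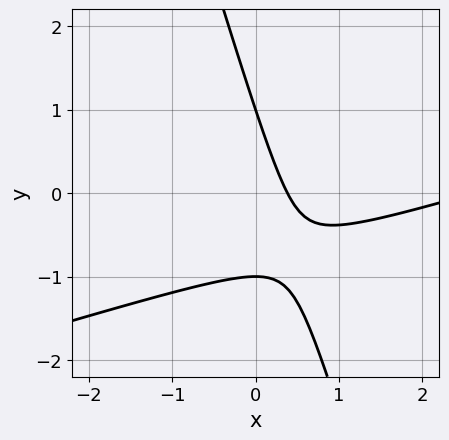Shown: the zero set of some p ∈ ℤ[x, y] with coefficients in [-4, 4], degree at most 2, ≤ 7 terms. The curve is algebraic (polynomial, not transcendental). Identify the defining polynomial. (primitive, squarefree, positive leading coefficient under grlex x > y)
x^2 - 3*x*y - y^2 - 3*x + 1

First, degree: the shape is more complex than any degree-1 curve, so deg p = 2.
Next, from the axis intercepts and sections: the y-axis gridline crossings are at y ∈ {-1, 1}.
Finally, fitting integer coefficients to these (and the overall shape) gives p.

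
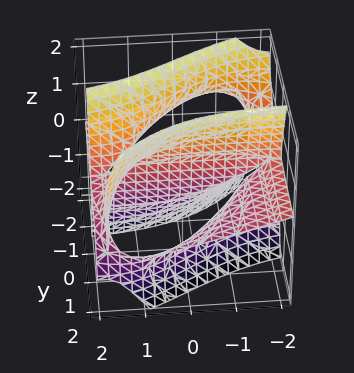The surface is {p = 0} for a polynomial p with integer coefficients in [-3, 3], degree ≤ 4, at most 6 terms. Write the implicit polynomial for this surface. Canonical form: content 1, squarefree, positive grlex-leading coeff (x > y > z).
(a) The degree is 3 — no degree-2 surface has this shape.
(b) Observable constraints: it crosses the y-axis at the gridline y = 0; every point of the x-axis in the box is on the surface; one z-axis crossing is at z = 0.
(c) Solving for integer coefficients yields p as stated.

x^2*y + 3*x*y*z - 3*y^2*z + z^3 - 3*y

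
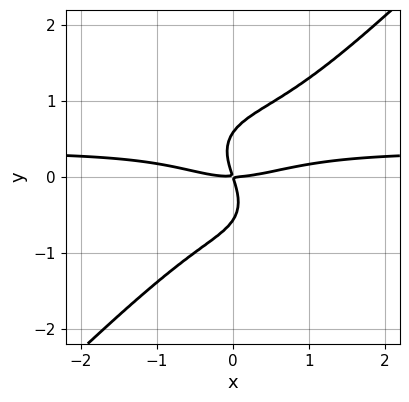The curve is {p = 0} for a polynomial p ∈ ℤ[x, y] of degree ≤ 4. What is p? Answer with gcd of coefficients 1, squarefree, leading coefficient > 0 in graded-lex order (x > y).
3*x^3*y - 3*y^4 - x^3 + 3*x*y + y^2

First, the degree is 4 — the shape is more complex than any degree-3 curve.
Then, reading off the gridlines: it crosses the x-axis at the gridline x = 0; it crosses the y-axis at the gridline y = 0.
Finally, these observations pin down the coefficients.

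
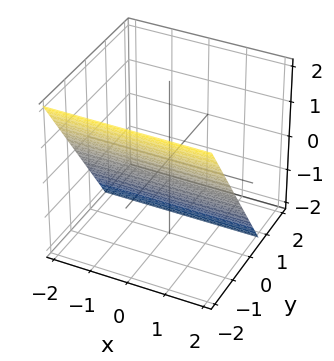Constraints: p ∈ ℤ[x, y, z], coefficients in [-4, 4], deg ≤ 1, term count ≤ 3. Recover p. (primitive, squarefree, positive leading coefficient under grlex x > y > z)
(a) Degree: the surface is flat (a plane), so deg p = 1.
(b) Against the integer gridlines: it crosses the z-axis at the gridline z = -1; it misses every integer gridline on the x-axis.
(c) Fitting integer coefficients to these (and the overall shape) gives p.

3*y + 2*z + 2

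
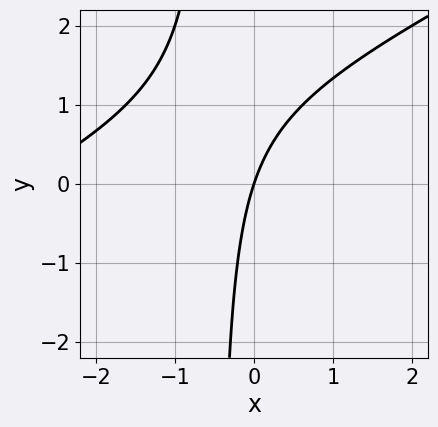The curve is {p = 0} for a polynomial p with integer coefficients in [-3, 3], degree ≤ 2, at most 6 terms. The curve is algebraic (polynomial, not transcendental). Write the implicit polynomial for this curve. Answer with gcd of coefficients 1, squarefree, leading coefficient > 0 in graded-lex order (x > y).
1. The degree is 2 — the shape is more complex than any degree-1 curve.
2. Against the integer gridlines: one x-axis crossing is at x = 0; it meets the y-axis at y = 0 (among the integer gridlines).
3. Assembling these constraints gives the stated polynomial.

x^2 - 2*x*y + 3*x - y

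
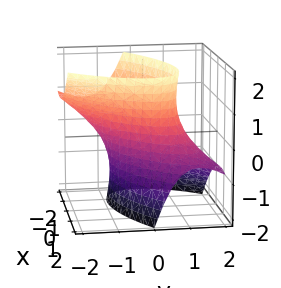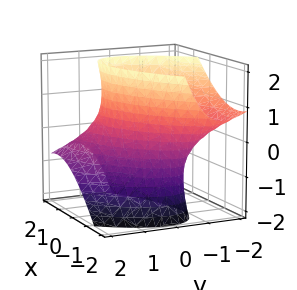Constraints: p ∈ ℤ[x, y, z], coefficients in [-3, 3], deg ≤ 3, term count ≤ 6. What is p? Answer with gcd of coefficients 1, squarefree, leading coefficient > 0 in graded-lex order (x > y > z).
First, deg p = 2.
Next, reading off the gridlines: it misses every integer gridline on the z-axis; among the integer gridlines, it crosses the y-axis at y ∈ {-1, 1}.
Finally, solving for integer coefficients yields p as stated.

2*x^2 - 3*x*y + 3*y^2 + 3*y*z - z^2 - 3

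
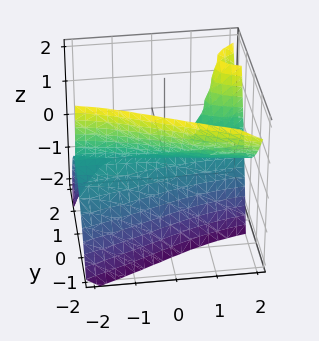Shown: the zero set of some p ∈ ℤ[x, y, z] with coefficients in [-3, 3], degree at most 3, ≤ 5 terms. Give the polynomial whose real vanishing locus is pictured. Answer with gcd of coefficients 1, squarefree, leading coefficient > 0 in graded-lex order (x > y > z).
3*x*y*z - 3*y^3 + y*z - 2*z^2

There are 2 components.
deg p = 3.
Observable constraints: the visible x-axis segment lies entirely on the surface; it crosses the y-axis at the gridline y = 0.
The integer polynomial consistent with all of this is the stated p.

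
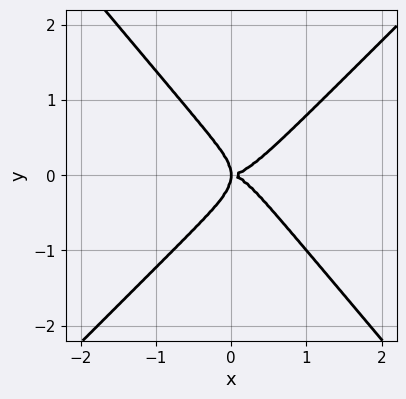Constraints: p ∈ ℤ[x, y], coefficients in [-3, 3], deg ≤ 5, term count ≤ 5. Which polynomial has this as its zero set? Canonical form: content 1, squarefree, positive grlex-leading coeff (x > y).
2*x^4 - x^3*y + 2*x^2*y^2 - 3*y^4 - 2*x*y^2

First, deg p = 4. No degree-3 curve has this shape.
Then, from the visible intercepts: one y-axis crossing is at y = 0; it meets the x-axis at x = 0 (among the integer gridlines).
Finally, the integer polynomial consistent with all of this is the stated p.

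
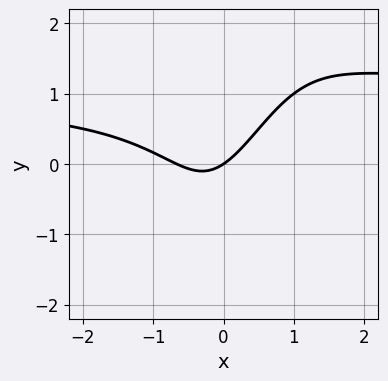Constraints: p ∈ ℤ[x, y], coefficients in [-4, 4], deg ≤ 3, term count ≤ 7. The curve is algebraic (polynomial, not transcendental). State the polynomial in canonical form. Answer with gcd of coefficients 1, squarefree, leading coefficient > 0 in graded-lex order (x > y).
3*x^2*y - x*y^2 - 3*x^2 - 2*x + 3*y

The degree is 3 — the shape is more complex than any degree-2 curve.
Observable constraints: it meets the x-axis at x = 0 (among the integer gridlines); it meets the y-axis at y = 0 (among the integer gridlines).
Fitting integer coefficients to these (and the overall shape) gives p.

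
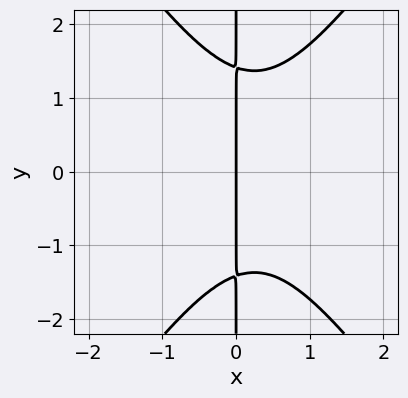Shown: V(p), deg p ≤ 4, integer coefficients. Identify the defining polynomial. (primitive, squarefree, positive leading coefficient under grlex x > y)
2*x^3 - x*y^2 - x^2 + 2*x

Degree: a generic line meets the curve in up to 3 points, so deg p = 3.
Symmetries: it's symmetric under y → −y, forcing even powers of y.
Checking where it meets the axes: it meets the x-axis at x = 0 (among the integer gridlines); the visible y-axis segment lies entirely on the curve.
Matching integer coefficients to the picture gives p.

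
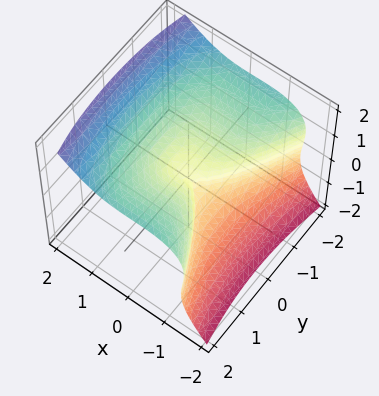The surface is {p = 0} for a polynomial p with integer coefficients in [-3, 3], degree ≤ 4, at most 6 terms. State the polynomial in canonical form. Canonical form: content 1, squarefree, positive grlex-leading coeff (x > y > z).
3*x^3 + x^2*z - 3*z^3 + 2*y^2 - z^2

The degree is 3 — the shape is more complex than any degree-2 surface.
From the visible intercepts: one y-axis crossing is at y = 0; one z-axis crossing is at z = 0.
Assembling these constraints gives the stated polynomial.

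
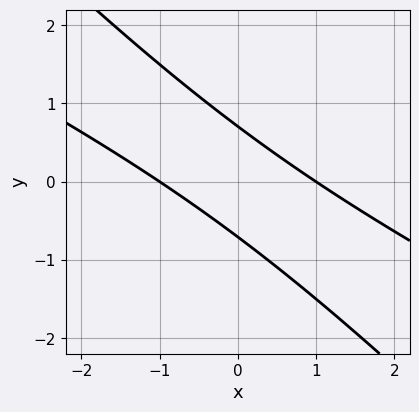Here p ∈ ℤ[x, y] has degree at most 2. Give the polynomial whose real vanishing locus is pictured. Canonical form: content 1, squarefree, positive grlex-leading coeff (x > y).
(a) Degree: the shape is more complex than any degree-1 curve, so deg p = 2.
(b) Observable constraints: the x-axis gridline crossings are at x ∈ {-1, 1}.
(c) Solving for integer coefficients yields p as stated.

x^2 + 3*x*y + 2*y^2 - 1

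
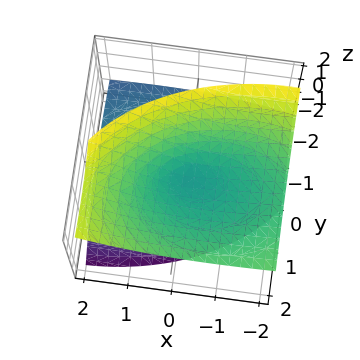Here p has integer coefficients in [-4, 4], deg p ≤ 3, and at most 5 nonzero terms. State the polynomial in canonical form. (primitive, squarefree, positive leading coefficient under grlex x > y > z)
x^2 + 2*x*z + 2*y^2 - 3*y*z - 3*z^2

First, the degree is 2 — a generic line meets the surface in up to 2 points.
Next, against the integer gridlines: it meets the y-axis at y = 0 (among the integer gridlines); it crosses the z-axis at the gridline z = 0.
Finally, assembling these constraints gives the stated polynomial.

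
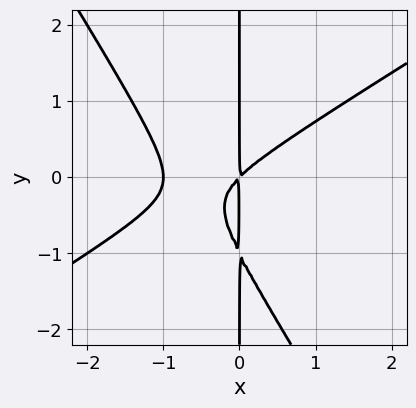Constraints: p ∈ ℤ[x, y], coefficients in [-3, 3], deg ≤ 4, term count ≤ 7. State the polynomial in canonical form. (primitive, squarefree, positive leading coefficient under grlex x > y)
x^3 - x^2*y - x*y^2 + x^2 - x*y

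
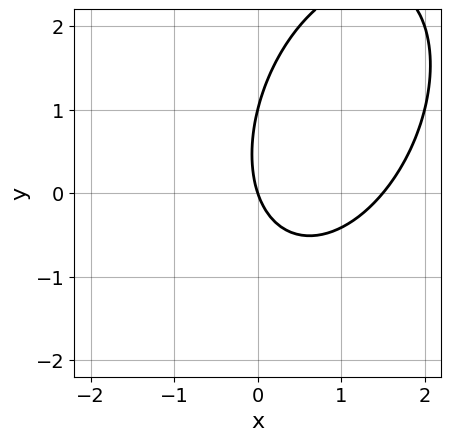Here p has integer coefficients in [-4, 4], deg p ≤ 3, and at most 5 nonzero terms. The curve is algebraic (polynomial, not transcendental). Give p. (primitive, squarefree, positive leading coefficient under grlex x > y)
deg p = 2. The shape is more complex than any degree-1 curve.
Against the integer gridlines: among the integer gridlines, it crosses the y-axis at y ∈ {0, 1}; it meets the x-axis at x = 0 (among the integer gridlines).
Assembling these constraints gives the stated polynomial.

2*x^2 - x*y + y^2 - 3*x - y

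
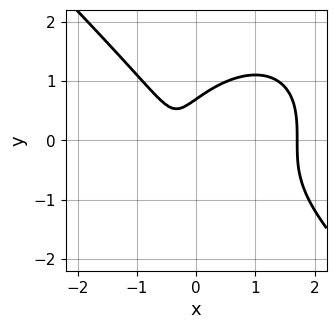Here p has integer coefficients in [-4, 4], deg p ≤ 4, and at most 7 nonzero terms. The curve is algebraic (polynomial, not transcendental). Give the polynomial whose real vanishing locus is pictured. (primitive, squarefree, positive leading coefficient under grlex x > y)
3*x^3 + 3*y^3 - 3*x^2 - 3*x - 1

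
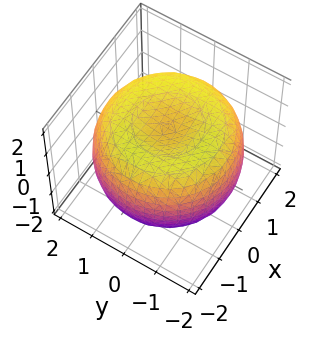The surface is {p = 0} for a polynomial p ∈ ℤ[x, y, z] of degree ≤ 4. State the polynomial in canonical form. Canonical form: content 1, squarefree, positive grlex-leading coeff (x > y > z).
x^4 + 2*x^2*y^2 + y^4 - 3*x^2 - 3*y^2 + 3*z^2 - 3

The degree is 4 — a generic line meets the surface in up to 4 points.
Symmetries: the z-axis is an axis of rotation, so x and y enter only as x² + y².
From the axis intercepts and sections: a circular section at z = 1 has radius between 1 and 2; the z-axis gridline crossings are at z ∈ {-1, 1}.
Assembling these constraints gives the stated polynomial.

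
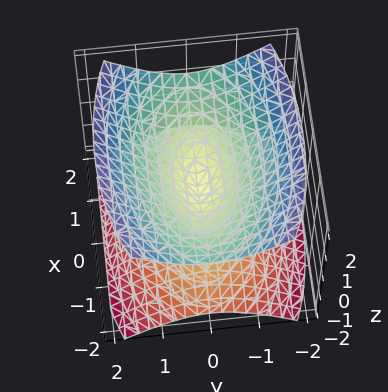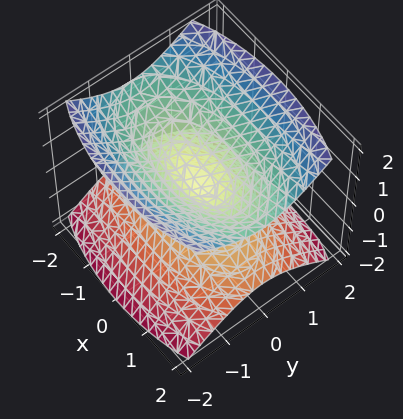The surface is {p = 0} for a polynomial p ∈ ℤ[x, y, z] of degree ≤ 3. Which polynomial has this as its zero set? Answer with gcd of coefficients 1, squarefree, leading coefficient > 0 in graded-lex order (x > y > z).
x^2 + 3*y^2 - 3*z^2

First, I count 2 distinct pieces. Treating them together as one polynomial.
Then, the degree is 2 — a double cone through the origin; a quadric.
Next, symmetries: mirror symmetry z ↦ −z ⇒ only even powers of z; the x ↦ −x reflection is a symmetry, so x appears only in even powers; it's symmetric under y → −y, forcing even powers of y.
Then, against the integer gridlines: it meets the y-axis at y = 0 (among the integer gridlines); it meets the x-axis at x = 0 (among the integer gridlines); it meets the z-axis at z = 0 (among the integer gridlines).
Finally, matching integer coefficients to the picture gives p.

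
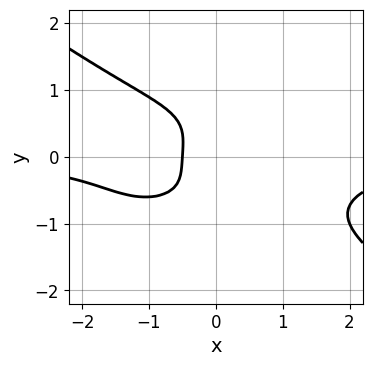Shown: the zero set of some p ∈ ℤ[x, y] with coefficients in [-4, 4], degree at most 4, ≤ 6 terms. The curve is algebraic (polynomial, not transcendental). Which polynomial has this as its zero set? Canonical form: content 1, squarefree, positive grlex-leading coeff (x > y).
deg p = 4.
Reading off the gridlines: no y-intercept at any integer in the box.
Putting this together gives p.

x^3*y + 3*y^4 + 2*x + 1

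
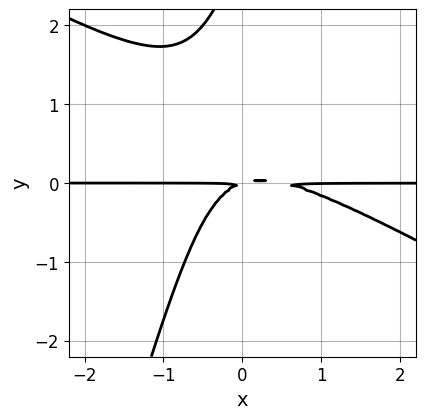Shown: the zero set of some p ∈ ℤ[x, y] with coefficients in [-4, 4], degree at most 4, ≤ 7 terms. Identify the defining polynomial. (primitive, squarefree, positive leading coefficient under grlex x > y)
2*x^2*y + 3*x*y^2 - y^3 - x*y + 3*y^2

(a) deg p = 3.
(b) From the visible intercepts: every point of the x-axis in the box is on the curve.
(c) Solving for integer coefficients yields p as stated.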